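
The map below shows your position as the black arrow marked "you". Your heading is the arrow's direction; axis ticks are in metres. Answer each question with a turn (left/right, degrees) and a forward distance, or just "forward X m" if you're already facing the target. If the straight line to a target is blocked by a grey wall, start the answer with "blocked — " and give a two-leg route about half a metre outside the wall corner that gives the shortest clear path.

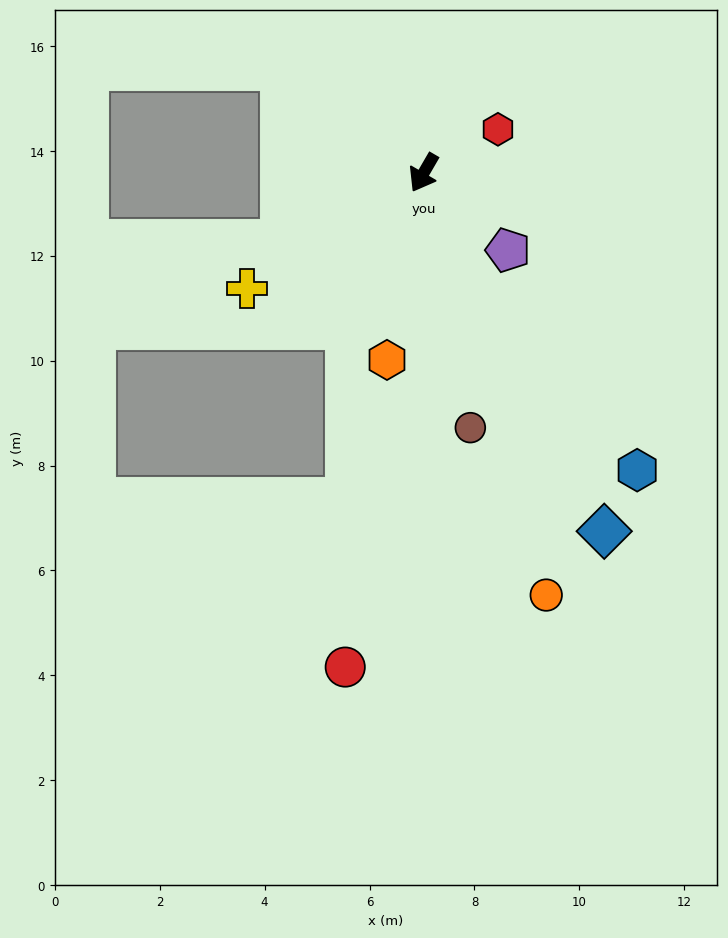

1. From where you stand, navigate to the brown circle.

turn left 40°, forward 4.9 m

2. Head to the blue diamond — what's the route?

turn left 57°, forward 7.6 m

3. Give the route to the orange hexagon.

turn left 19°, forward 3.6 m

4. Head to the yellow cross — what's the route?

turn right 27°, forward 4.0 m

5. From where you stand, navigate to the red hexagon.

turn left 150°, forward 1.6 m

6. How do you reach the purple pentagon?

turn left 78°, forward 2.2 m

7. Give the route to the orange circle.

turn left 46°, forward 8.4 m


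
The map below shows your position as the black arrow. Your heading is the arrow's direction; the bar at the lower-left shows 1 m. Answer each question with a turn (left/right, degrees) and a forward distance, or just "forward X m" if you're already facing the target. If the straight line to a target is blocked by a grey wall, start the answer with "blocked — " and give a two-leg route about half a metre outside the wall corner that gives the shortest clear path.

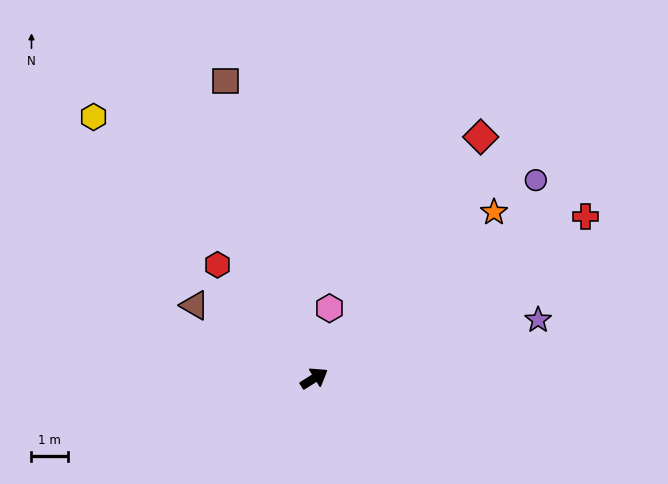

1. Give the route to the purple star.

turn right 17°, forward 6.3 m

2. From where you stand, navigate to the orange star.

turn left 11°, forward 6.7 m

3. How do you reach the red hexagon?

turn left 98°, forward 4.1 m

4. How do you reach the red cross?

forward 8.6 m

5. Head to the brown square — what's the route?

turn left 75°, forward 8.5 m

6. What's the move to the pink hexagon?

turn left 46°, forward 2.0 m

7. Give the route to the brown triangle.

turn left 117°, forward 3.8 m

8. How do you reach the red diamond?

turn left 23°, forward 8.0 m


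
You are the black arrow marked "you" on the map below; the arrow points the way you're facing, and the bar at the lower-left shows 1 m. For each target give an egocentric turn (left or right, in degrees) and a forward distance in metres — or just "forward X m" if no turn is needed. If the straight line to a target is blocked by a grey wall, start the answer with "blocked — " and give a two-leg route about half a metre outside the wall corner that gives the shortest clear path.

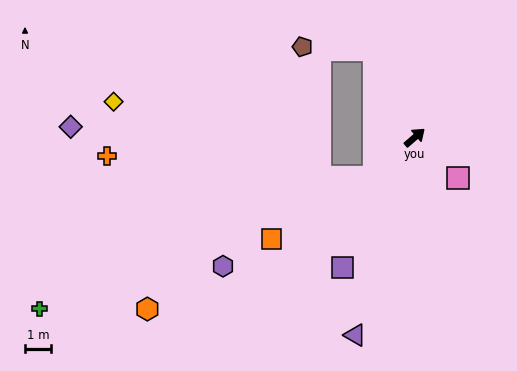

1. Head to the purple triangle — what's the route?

turn right 148°, forward 7.9 m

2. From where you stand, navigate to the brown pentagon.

blocked — turn left 75°, forward 3.7 m, then turn left 61°, forward 2.7 m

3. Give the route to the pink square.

turn right 84°, forward 2.3 m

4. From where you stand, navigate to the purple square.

turn right 160°, forward 5.7 m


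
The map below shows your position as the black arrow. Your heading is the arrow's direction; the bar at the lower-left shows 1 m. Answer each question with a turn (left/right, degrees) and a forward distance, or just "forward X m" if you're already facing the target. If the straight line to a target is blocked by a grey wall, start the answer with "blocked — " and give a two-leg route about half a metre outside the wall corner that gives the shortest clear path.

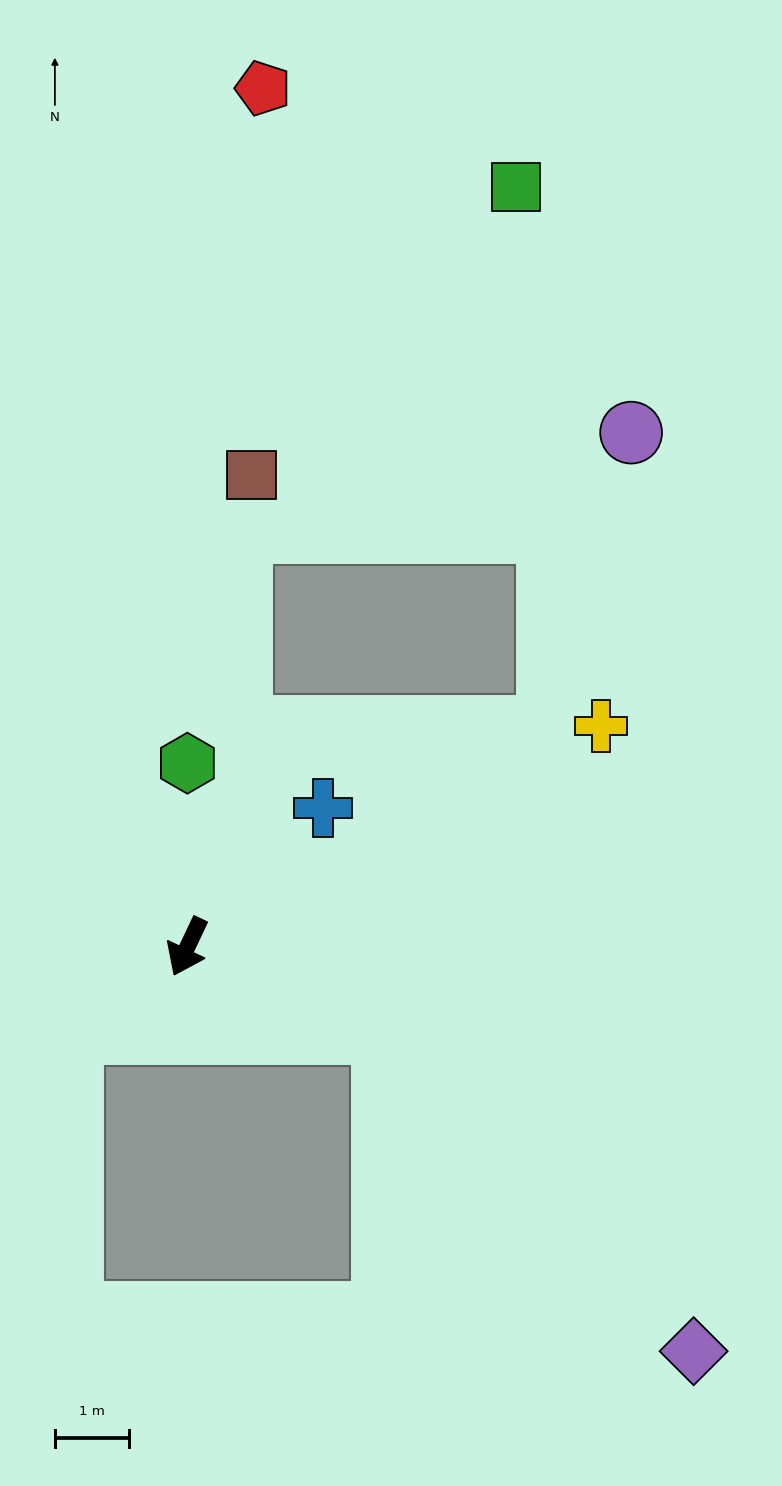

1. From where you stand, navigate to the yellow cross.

turn left 143°, forward 6.4 m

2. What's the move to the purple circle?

blocked — turn left 147°, forward 5.7 m, then turn left 43°, forward 4.2 m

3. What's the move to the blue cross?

turn left 161°, forward 2.6 m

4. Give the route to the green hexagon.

turn right 155°, forward 2.5 m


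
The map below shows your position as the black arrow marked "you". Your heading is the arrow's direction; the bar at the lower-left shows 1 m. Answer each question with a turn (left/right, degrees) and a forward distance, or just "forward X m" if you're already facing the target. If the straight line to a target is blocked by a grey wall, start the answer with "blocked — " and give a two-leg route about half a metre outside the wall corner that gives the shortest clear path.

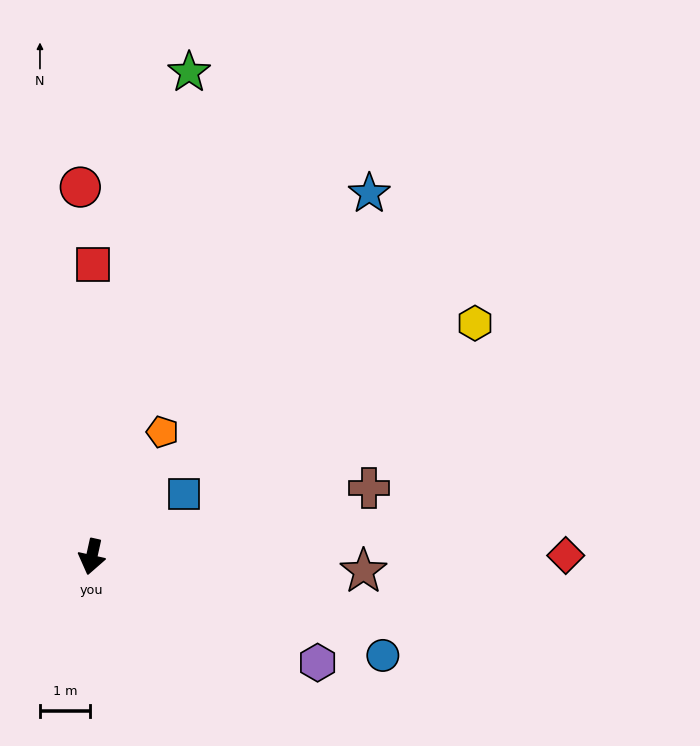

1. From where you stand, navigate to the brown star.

turn left 99°, forward 5.5 m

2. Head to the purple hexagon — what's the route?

turn left 77°, forward 5.0 m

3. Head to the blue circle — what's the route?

turn left 84°, forward 6.2 m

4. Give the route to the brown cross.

turn left 116°, forward 5.7 m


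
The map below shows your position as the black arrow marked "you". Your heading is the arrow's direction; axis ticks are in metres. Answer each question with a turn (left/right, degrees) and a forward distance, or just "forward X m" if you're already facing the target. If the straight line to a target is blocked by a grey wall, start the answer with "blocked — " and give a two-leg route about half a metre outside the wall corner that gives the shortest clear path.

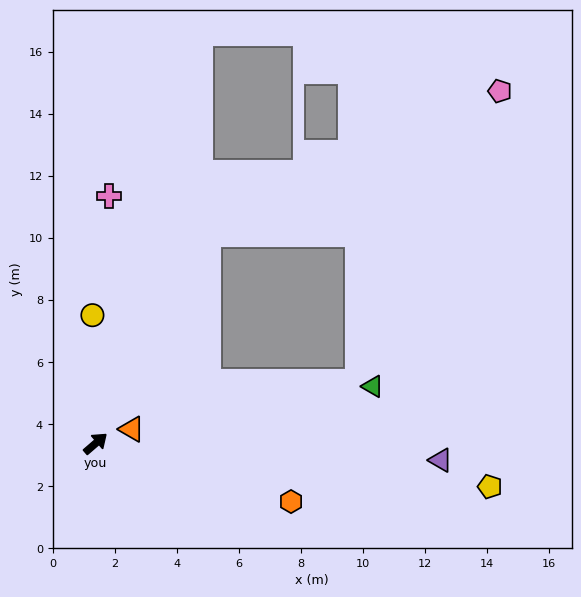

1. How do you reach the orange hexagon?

turn right 57°, forward 6.6 m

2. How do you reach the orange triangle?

turn right 19°, forward 1.2 m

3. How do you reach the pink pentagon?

blocked — turn left 21°, forward 7.7 m, then turn right 36°, forward 10.5 m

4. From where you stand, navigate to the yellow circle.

turn left 51°, forward 4.1 m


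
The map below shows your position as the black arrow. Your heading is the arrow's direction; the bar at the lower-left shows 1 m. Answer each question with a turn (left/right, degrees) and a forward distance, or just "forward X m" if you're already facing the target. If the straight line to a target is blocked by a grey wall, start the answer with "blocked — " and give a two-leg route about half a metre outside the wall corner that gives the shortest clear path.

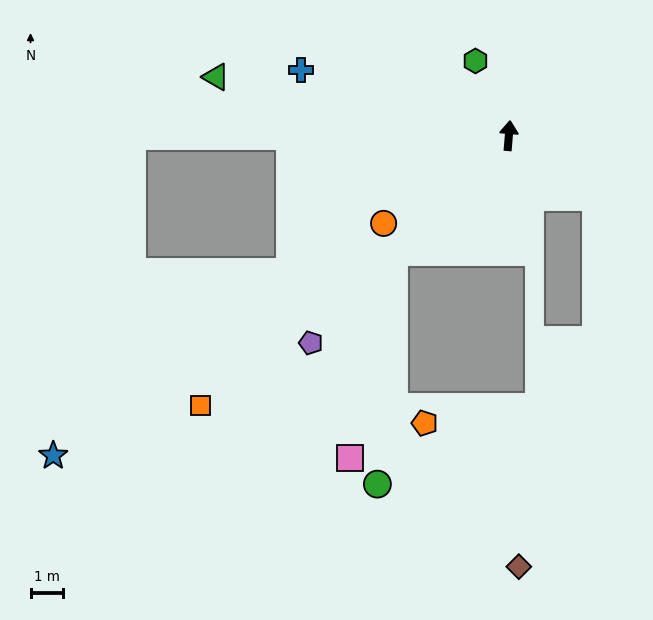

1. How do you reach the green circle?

blocked — turn left 140°, forward 5.0 m, then turn left 41°, forward 7.1 m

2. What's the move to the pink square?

blocked — turn left 140°, forward 5.0 m, then turn left 33°, forward 6.4 m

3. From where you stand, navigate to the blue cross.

turn left 77°, forward 6.6 m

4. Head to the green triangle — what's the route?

turn left 83°, forward 9.1 m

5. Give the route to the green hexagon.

turn left 29°, forward 2.5 m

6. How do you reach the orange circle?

turn left 130°, forward 4.7 m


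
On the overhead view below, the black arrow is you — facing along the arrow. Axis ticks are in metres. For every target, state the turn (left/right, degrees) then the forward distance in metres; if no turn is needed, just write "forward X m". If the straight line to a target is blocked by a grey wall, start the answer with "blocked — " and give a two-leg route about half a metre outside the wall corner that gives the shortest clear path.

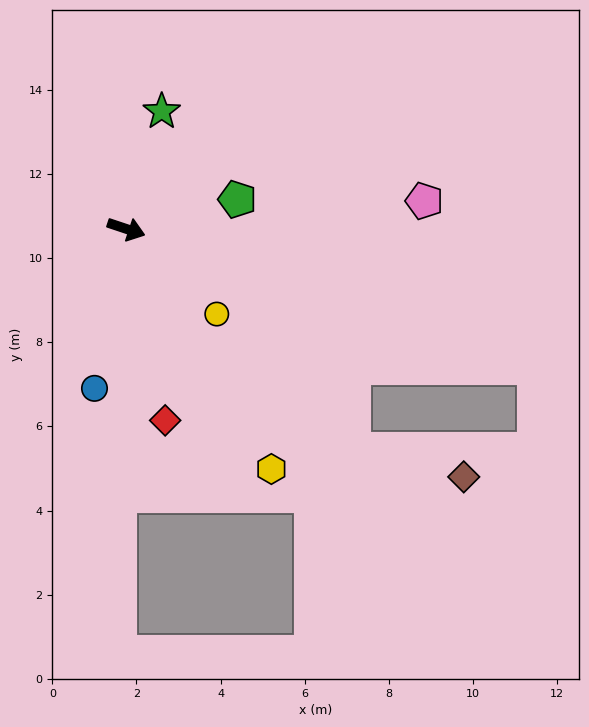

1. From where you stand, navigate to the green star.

turn left 92°, forward 2.9 m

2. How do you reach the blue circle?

turn right 83°, forward 3.9 m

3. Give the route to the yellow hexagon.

turn right 40°, forward 6.7 m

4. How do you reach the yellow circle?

turn right 25°, forward 3.0 m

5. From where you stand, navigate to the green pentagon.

turn left 33°, forward 2.7 m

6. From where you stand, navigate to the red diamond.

turn right 60°, forward 4.6 m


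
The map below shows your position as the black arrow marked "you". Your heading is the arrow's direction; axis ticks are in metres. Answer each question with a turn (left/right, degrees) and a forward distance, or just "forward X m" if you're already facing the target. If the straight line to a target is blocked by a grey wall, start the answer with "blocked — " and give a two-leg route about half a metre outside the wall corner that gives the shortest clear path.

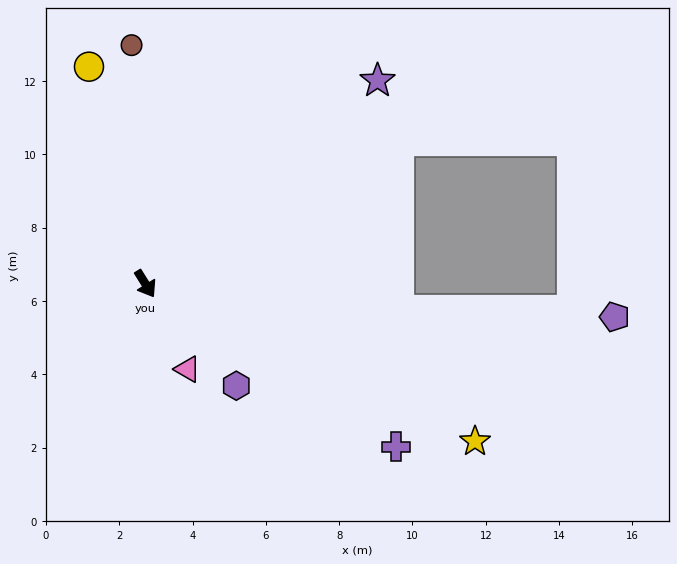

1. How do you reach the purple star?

turn left 99°, forward 8.4 m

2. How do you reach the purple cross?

turn left 25°, forward 8.2 m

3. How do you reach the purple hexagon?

turn left 10°, forward 3.7 m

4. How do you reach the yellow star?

turn left 33°, forward 10.0 m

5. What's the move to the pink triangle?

turn right 6°, forward 2.6 m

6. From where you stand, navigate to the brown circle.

turn left 151°, forward 6.5 m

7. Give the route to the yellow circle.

turn left 163°, forward 6.1 m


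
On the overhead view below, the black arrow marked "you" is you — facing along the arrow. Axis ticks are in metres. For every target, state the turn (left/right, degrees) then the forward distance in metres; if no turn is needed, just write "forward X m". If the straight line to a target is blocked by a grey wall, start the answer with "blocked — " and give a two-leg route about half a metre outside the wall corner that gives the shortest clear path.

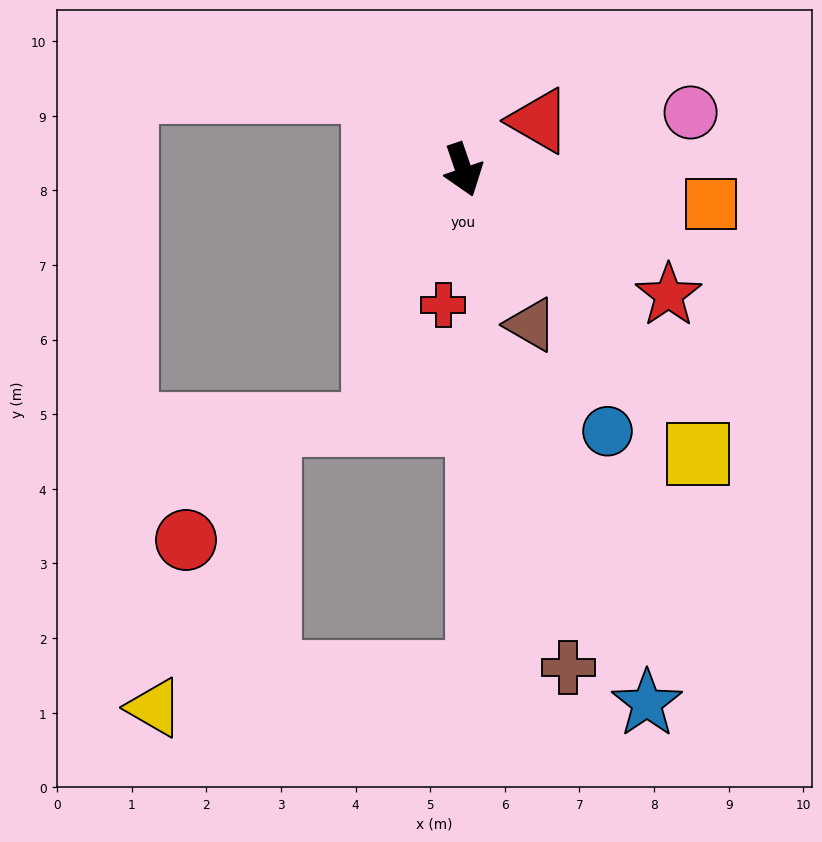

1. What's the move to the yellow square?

turn left 21°, forward 4.9 m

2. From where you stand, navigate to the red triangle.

turn left 104°, forward 1.2 m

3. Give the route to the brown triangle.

turn left 5°, forward 2.3 m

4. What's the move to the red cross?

turn right 27°, forward 1.8 m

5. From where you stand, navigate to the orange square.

turn left 63°, forward 3.4 m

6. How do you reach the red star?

turn left 40°, forward 3.2 m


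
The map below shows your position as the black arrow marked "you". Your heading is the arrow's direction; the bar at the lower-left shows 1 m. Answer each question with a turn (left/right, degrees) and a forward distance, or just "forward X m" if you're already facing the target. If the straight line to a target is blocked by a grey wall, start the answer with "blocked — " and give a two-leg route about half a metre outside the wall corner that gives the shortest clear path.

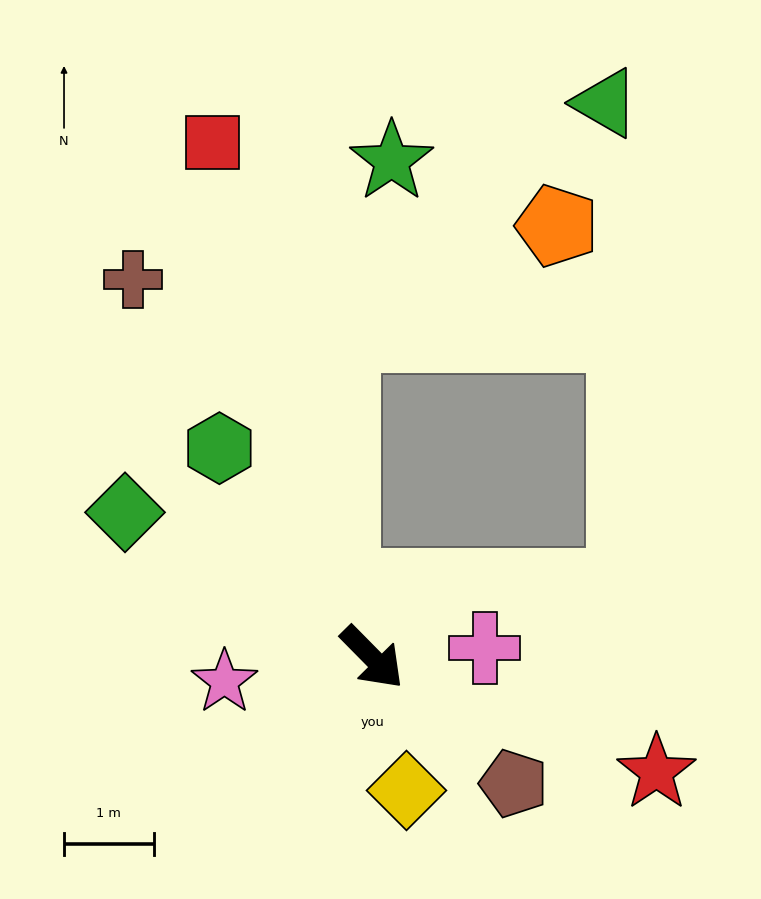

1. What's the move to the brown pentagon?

turn left 4°, forward 2.1 m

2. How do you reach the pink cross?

turn left 50°, forward 1.3 m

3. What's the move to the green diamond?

turn right 165°, forward 3.2 m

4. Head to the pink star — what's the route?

turn right 125°, forward 1.7 m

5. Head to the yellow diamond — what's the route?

turn right 30°, forward 1.5 m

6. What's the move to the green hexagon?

turn left 172°, forward 2.9 m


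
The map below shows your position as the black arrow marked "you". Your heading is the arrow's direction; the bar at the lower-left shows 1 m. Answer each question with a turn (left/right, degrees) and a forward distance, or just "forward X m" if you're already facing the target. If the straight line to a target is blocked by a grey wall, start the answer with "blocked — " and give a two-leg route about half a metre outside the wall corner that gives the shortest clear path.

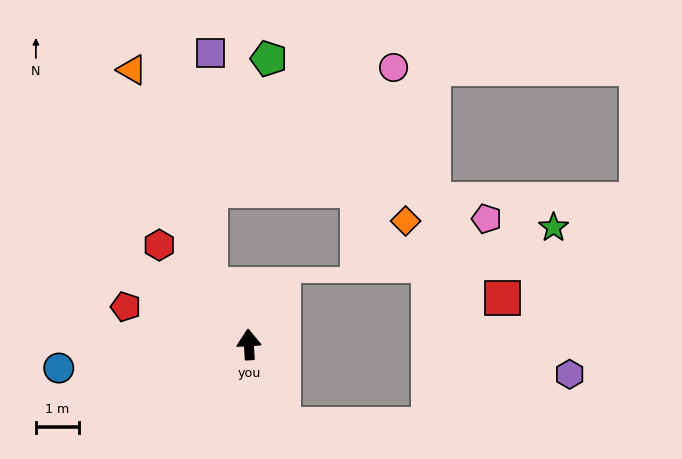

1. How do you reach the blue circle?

turn left 94°, forward 4.5 m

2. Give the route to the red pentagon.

turn left 70°, forward 3.0 m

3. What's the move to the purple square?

blocked — turn left 30°, forward 1.7 m, then turn right 34°, forward 5.4 m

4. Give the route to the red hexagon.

turn left 39°, forward 3.1 m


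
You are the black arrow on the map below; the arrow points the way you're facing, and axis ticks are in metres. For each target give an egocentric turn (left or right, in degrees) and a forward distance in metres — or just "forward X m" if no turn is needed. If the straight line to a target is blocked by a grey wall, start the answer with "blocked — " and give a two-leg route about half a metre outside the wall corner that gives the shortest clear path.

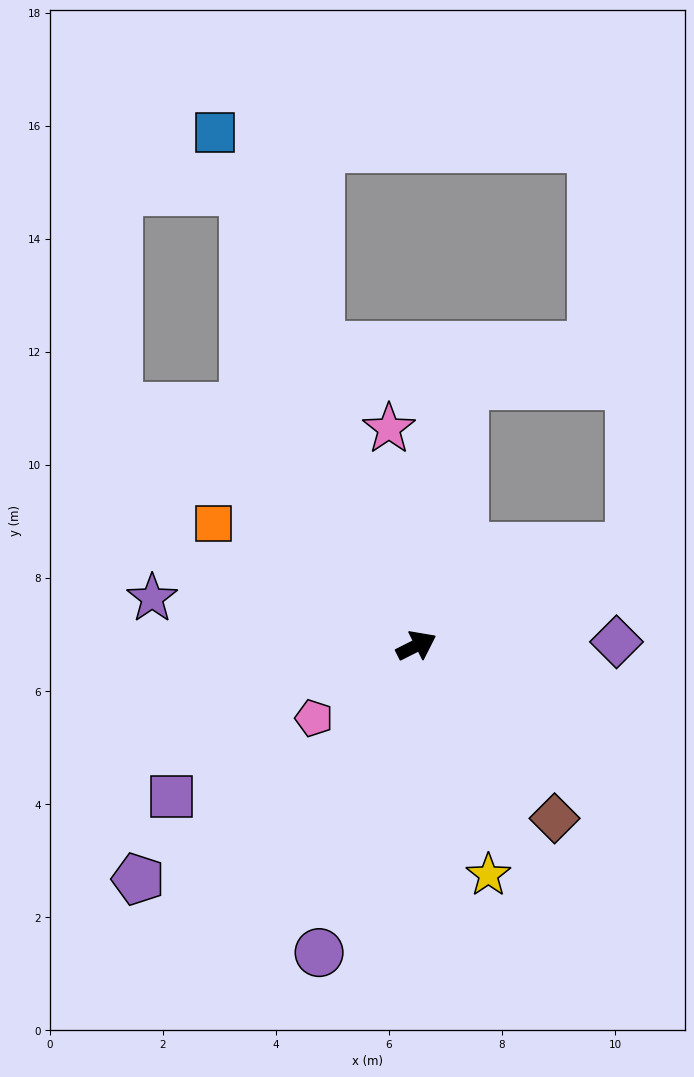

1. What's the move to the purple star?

turn left 143°, forward 4.8 m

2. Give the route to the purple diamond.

turn right 26°, forward 3.5 m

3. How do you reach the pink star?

turn left 70°, forward 3.9 m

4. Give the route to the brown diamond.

turn right 78°, forward 3.9 m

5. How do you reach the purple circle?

turn right 134°, forward 5.7 m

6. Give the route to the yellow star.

turn right 99°, forward 4.3 m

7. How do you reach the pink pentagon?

turn right 171°, forward 2.2 m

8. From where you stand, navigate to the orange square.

turn left 122°, forward 4.2 m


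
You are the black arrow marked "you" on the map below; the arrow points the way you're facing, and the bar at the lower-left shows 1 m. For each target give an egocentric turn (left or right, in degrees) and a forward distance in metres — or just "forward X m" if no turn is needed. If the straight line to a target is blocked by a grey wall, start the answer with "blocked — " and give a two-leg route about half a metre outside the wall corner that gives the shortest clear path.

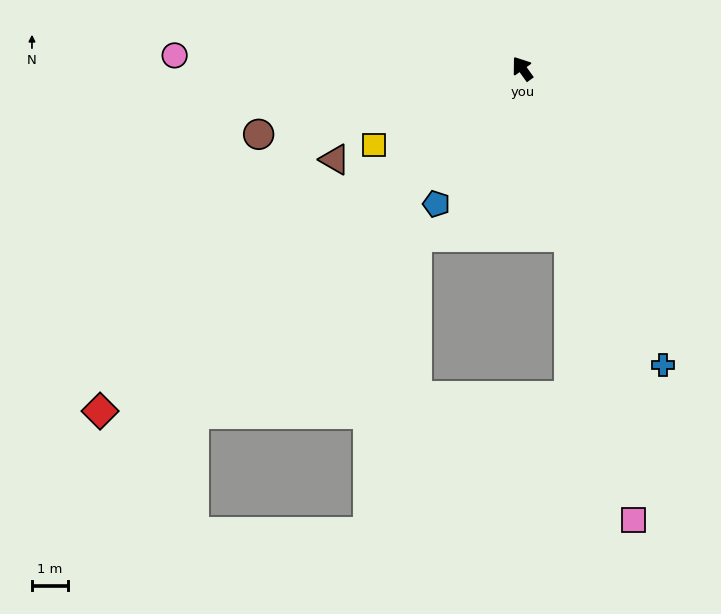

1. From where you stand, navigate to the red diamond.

turn left 93°, forward 15.2 m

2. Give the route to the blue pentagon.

turn left 112°, forward 4.5 m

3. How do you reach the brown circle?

turn left 68°, forward 7.6 m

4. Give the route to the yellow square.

turn left 82°, forward 4.7 m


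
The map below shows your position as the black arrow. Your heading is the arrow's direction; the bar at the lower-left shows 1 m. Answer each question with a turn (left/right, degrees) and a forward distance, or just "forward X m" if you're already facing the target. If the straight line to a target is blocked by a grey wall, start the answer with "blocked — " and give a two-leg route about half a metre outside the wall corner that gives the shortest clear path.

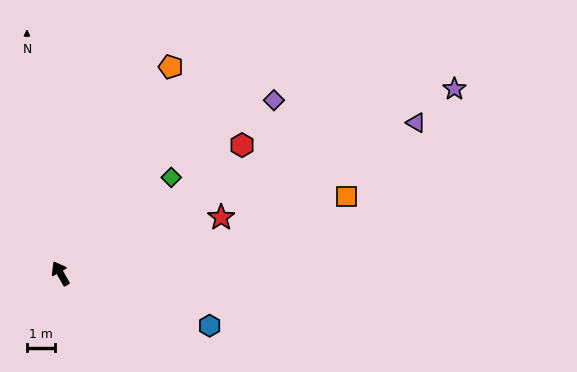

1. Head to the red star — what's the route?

turn right 100°, forward 6.0 m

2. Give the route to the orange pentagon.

turn right 58°, forward 8.2 m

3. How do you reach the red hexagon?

turn right 84°, forward 7.8 m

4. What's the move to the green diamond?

turn right 79°, forward 5.2 m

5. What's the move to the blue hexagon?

turn right 139°, forward 5.6 m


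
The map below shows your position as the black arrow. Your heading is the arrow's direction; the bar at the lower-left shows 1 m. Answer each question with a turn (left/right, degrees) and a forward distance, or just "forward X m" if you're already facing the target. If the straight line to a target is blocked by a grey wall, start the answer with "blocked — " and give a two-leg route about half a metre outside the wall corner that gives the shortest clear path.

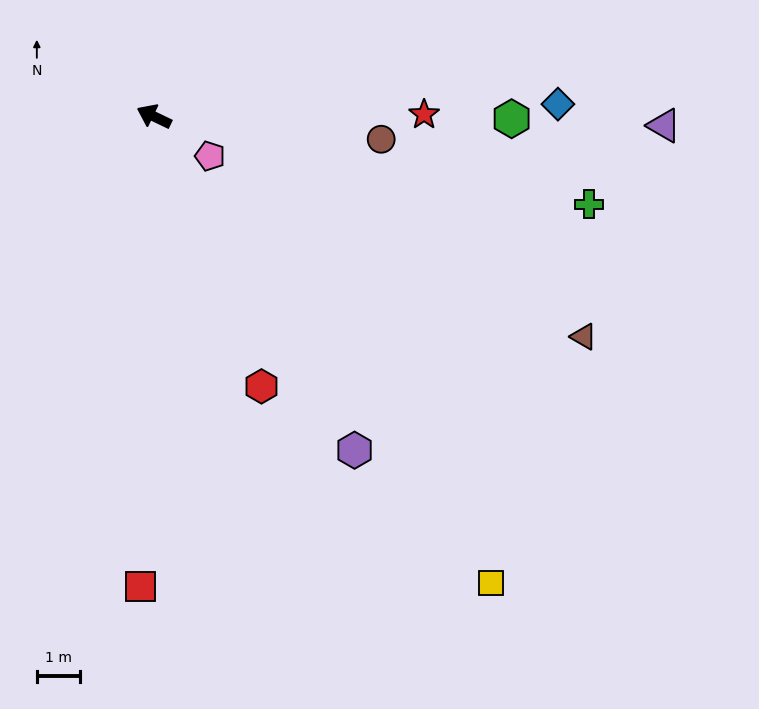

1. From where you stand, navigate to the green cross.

turn right 166°, forward 10.4 m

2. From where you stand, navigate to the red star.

turn right 154°, forward 6.3 m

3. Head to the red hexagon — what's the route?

turn left 137°, forward 6.8 m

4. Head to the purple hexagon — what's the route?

turn left 147°, forward 9.1 m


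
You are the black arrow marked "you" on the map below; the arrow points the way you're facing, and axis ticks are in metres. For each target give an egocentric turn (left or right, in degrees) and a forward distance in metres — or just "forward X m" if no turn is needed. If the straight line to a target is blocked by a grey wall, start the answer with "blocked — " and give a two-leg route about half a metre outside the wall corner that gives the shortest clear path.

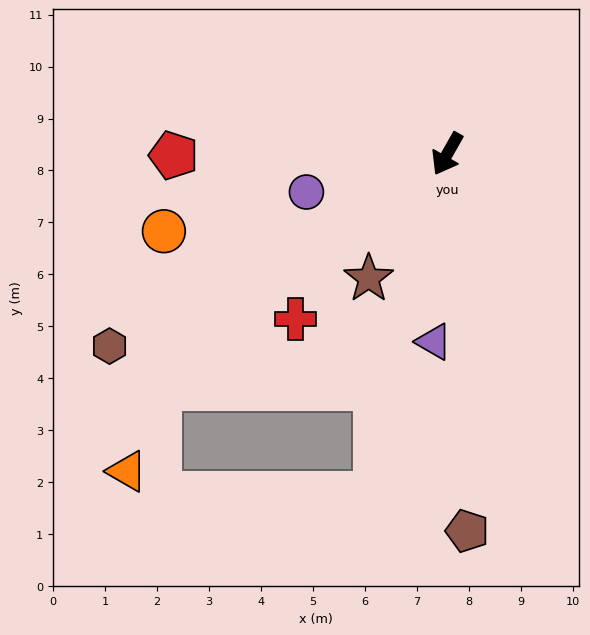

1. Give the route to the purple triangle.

turn left 25°, forward 3.6 m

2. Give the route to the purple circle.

turn right 45°, forward 2.8 m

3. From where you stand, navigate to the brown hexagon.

turn right 31°, forward 7.5 m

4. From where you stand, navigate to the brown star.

turn right 3°, forward 2.8 m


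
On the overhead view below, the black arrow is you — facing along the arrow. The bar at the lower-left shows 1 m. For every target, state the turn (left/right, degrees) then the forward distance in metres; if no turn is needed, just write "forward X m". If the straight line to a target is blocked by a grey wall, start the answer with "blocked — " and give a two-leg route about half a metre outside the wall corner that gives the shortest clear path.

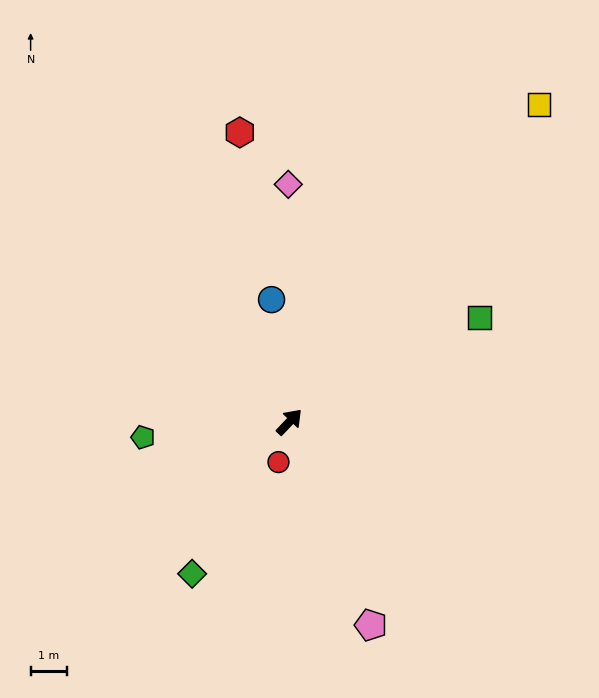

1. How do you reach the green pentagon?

turn left 140°, forward 4.1 m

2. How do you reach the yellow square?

turn left 5°, forward 11.1 m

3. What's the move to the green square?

turn right 18°, forward 6.0 m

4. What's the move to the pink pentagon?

turn right 115°, forward 6.0 m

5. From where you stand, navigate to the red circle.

turn right 152°, forward 1.1 m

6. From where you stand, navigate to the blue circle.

turn left 52°, forward 3.4 m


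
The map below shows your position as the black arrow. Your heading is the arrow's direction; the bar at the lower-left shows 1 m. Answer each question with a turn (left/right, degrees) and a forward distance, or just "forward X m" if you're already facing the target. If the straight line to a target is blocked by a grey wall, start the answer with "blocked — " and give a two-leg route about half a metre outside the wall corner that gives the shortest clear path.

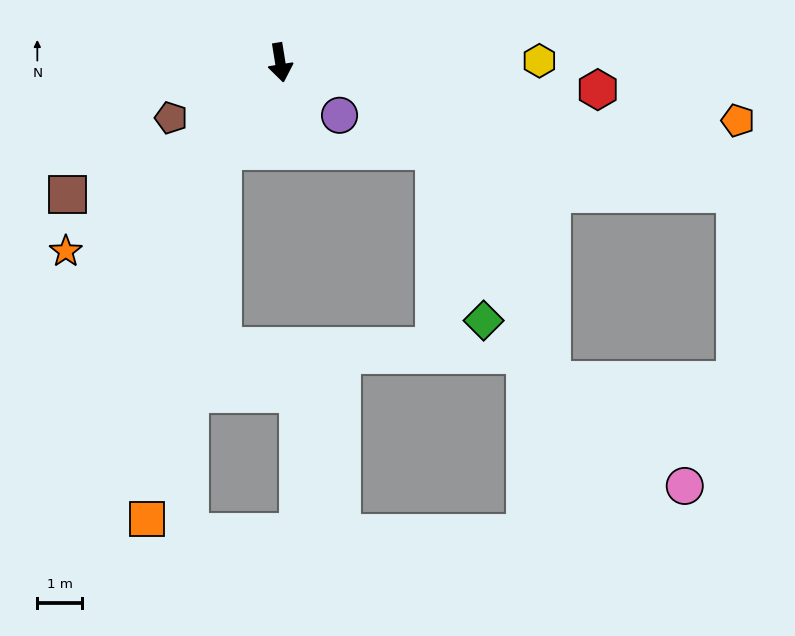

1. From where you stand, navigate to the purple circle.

turn left 39°, forward 1.8 m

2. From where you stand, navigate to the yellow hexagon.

turn left 81°, forward 5.9 m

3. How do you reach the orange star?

turn right 58°, forward 6.5 m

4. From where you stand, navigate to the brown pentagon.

turn right 72°, forward 2.8 m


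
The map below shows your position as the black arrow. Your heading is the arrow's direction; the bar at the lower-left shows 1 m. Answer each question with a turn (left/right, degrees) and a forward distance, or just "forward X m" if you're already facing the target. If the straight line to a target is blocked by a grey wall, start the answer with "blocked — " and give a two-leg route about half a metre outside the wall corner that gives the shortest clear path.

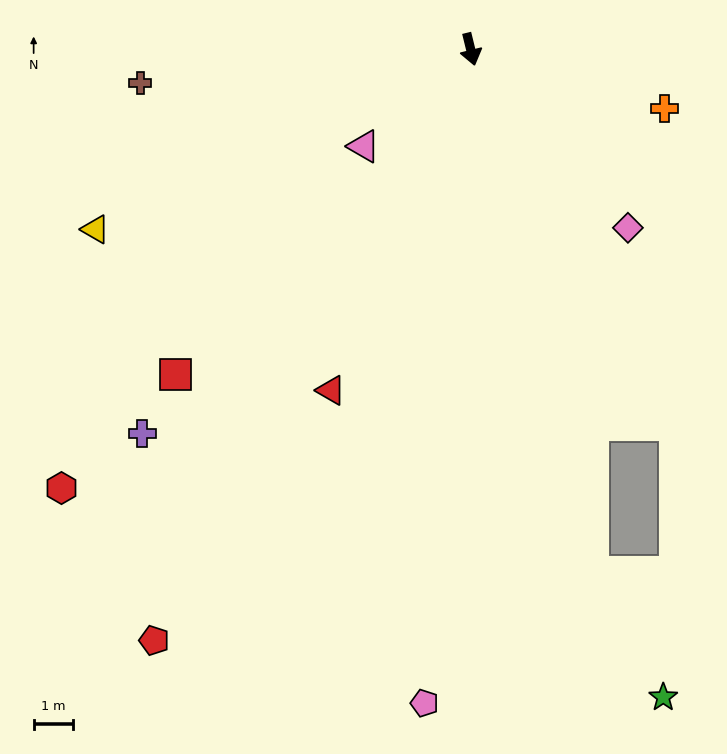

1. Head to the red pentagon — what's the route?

turn right 42°, forward 17.2 m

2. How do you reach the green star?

blocked — forward 13.7 m, then turn left 16°, forward 3.7 m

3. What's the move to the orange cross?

turn left 59°, forward 5.2 m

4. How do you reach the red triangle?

turn right 36°, forward 9.4 m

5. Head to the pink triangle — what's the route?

turn right 62°, forward 3.7 m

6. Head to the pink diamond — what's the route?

turn left 28°, forward 6.1 m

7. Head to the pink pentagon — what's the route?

turn right 18°, forward 16.8 m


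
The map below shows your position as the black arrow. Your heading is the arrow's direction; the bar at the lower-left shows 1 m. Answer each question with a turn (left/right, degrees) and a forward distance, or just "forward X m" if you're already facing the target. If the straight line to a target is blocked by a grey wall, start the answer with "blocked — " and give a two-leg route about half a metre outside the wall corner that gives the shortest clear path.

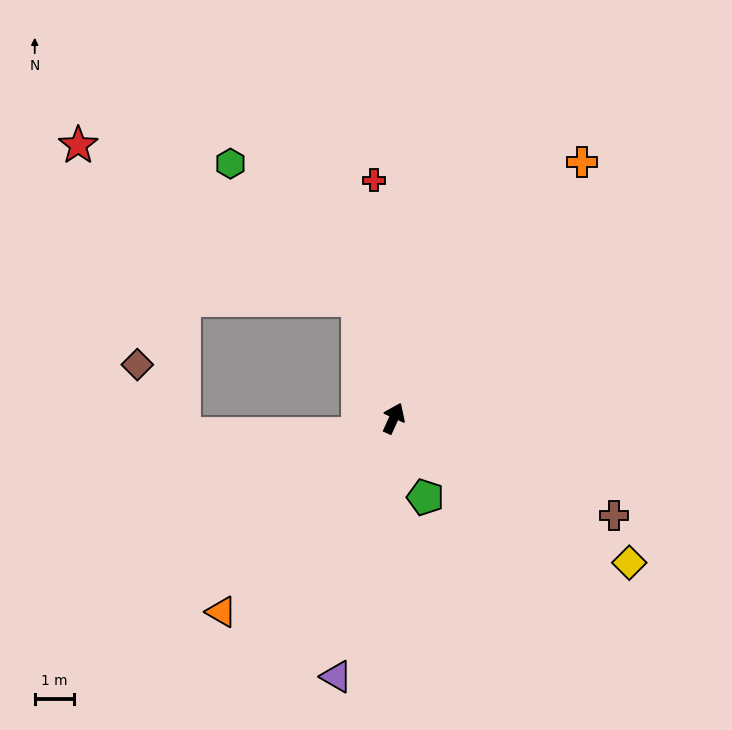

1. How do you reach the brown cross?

turn right 89°, forward 6.1 m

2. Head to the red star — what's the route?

blocked — turn left 41°, forward 3.1 m, then turn left 45°, forward 8.1 m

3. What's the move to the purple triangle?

turn right 168°, forward 6.7 m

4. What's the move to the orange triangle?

turn left 163°, forward 6.5 m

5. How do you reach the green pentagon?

turn right 134°, forward 2.1 m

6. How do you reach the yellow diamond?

turn right 97°, forward 7.0 m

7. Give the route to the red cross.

turn left 29°, forward 6.0 m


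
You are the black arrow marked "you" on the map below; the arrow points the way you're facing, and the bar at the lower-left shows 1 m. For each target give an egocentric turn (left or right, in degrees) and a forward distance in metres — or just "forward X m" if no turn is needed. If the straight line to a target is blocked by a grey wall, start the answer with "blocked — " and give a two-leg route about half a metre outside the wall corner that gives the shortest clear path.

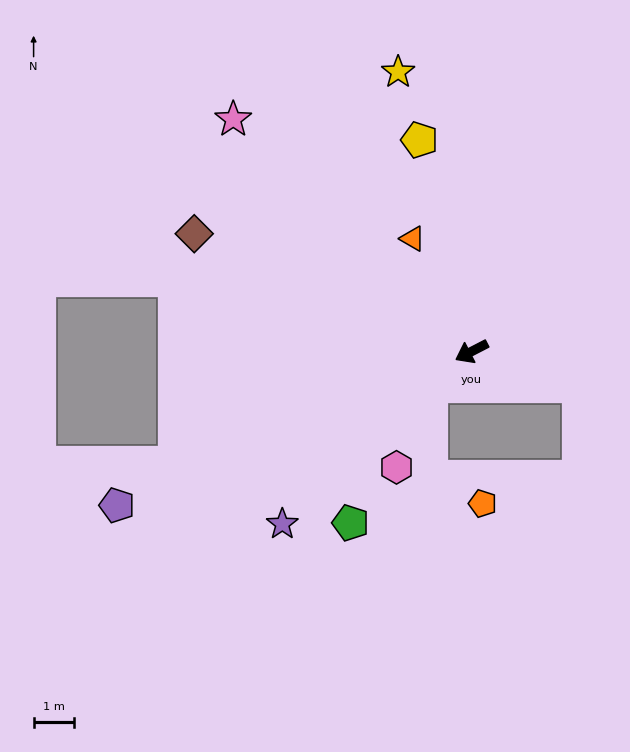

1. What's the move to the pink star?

turn right 72°, forward 8.2 m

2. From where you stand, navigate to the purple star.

turn left 15°, forward 6.3 m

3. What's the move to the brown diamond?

turn right 50°, forward 7.4 m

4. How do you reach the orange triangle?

turn right 90°, forward 3.1 m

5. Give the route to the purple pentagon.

turn right 4°, forward 9.5 m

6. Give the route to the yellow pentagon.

turn right 103°, forward 5.3 m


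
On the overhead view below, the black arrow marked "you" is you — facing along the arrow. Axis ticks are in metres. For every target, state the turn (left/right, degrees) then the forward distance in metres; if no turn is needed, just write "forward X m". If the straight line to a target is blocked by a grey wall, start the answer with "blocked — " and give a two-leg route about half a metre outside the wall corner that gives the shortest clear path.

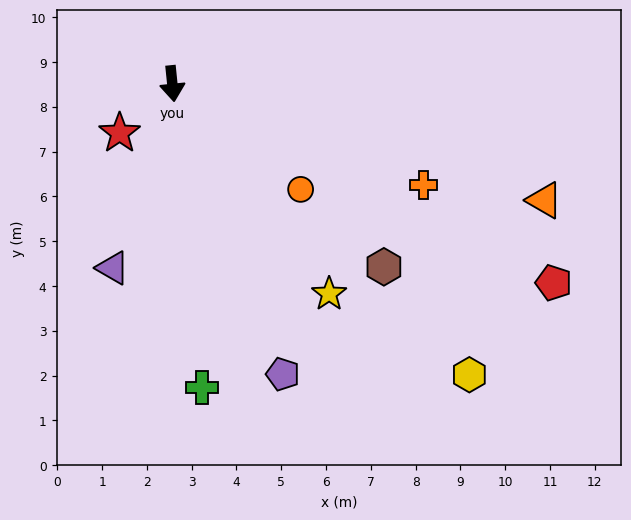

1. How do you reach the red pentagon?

turn left 57°, forward 9.6 m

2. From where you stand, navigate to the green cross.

forward 6.8 m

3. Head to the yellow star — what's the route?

turn left 31°, forward 5.9 m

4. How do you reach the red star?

turn right 53°, forward 1.6 m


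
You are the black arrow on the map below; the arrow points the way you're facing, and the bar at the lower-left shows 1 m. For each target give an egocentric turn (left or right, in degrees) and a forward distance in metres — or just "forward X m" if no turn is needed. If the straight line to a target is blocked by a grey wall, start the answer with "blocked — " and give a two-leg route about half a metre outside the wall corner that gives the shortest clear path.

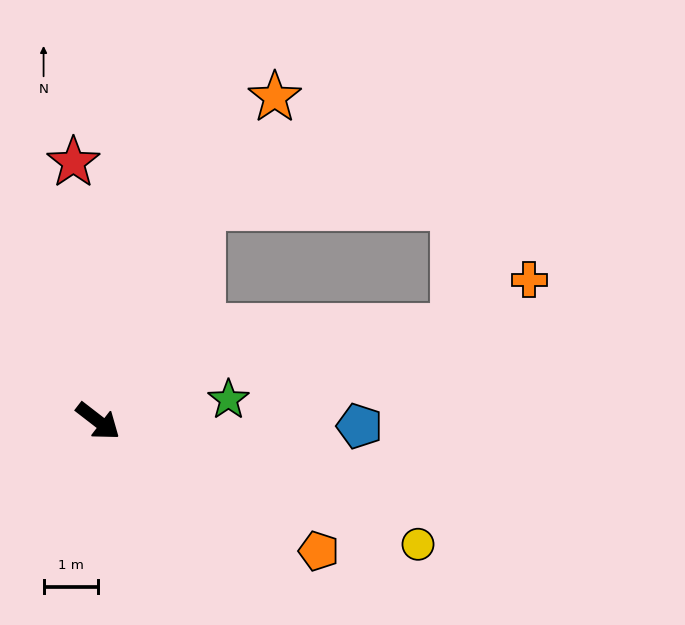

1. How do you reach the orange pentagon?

turn left 7°, forward 4.7 m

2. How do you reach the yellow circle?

turn left 17°, forward 6.2 m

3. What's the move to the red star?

turn left 133°, forward 4.7 m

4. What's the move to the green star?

turn left 47°, forward 2.4 m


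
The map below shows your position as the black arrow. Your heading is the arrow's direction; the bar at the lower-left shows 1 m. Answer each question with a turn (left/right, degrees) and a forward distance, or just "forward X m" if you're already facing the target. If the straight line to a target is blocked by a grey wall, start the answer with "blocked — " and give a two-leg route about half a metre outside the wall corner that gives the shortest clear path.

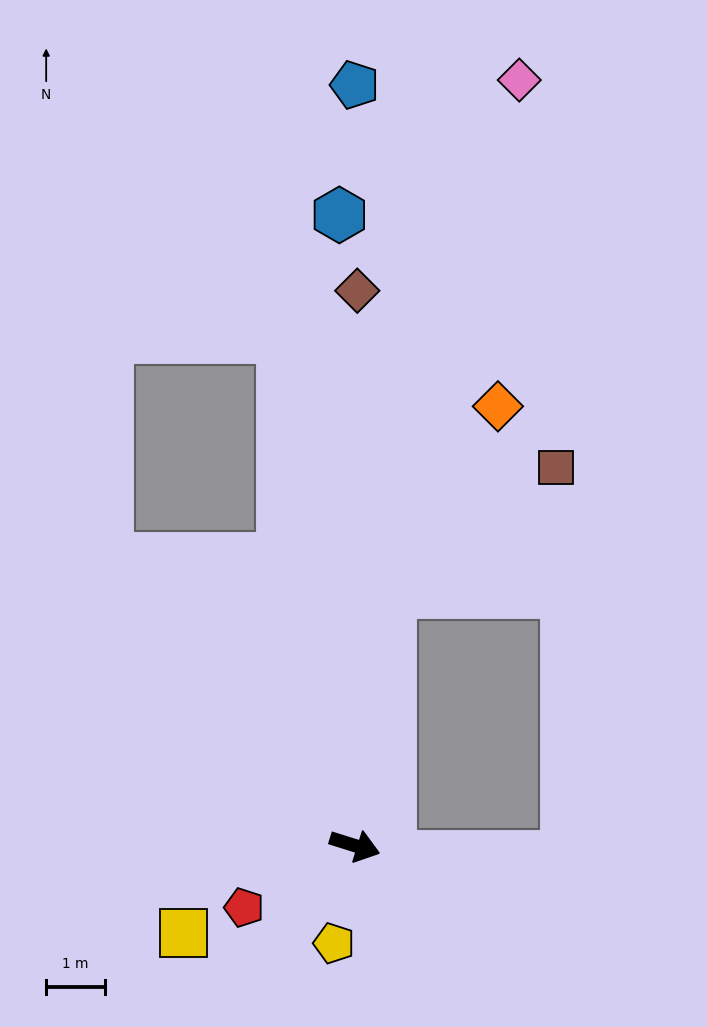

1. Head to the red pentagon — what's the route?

turn right 133°, forward 2.2 m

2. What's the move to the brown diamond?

turn left 107°, forward 9.4 m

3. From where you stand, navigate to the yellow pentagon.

turn right 85°, forward 1.7 m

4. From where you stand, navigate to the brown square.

blocked — turn left 99°, forward 4.3 m, then turn right 44°, forward 3.5 m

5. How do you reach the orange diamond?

blocked — turn left 99°, forward 4.3 m, then turn right 21°, forward 3.7 m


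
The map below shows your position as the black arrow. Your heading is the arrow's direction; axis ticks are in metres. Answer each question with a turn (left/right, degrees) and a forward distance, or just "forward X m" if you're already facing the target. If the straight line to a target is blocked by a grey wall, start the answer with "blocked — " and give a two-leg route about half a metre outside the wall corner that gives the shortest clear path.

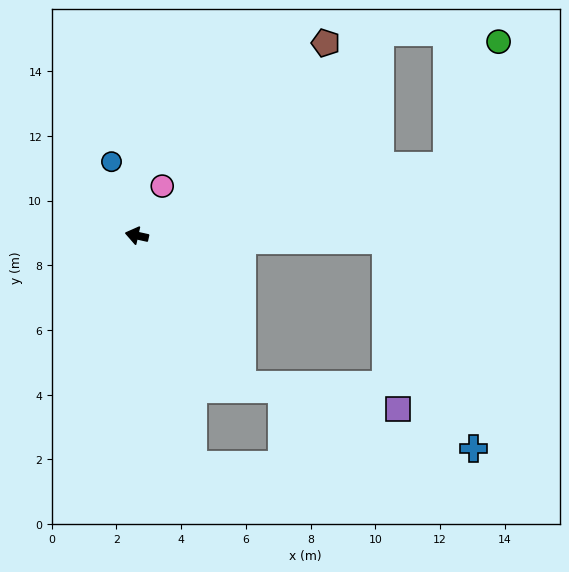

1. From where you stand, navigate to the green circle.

blocked — turn right 155°, forward 9.8 m, then turn left 55°, forward 4.2 m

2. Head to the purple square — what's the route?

blocked — turn left 138°, forward 5.7 m, then turn left 46°, forward 4.9 m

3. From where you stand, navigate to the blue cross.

blocked — turn right 168°, forward 7.7 m, then turn right 67°, forward 7.0 m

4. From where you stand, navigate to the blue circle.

turn right 59°, forward 2.4 m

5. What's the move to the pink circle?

turn right 105°, forward 1.7 m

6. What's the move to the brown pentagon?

turn right 122°, forward 8.3 m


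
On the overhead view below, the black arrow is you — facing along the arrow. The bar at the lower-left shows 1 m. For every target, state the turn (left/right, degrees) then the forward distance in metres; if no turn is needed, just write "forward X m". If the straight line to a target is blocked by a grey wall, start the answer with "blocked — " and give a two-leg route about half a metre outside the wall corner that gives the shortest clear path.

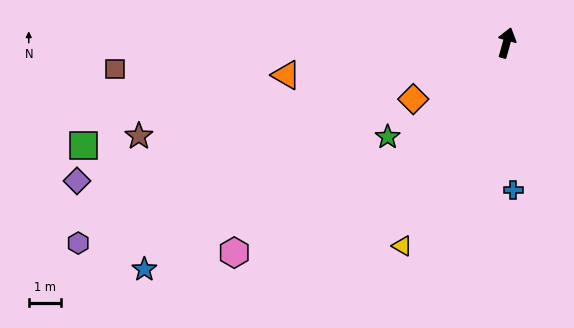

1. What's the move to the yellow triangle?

turn left 168°, forward 7.0 m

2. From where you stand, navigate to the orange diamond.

turn left 137°, forward 3.4 m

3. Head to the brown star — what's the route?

turn left 120°, forward 11.7 m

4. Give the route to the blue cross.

turn right 162°, forward 4.5 m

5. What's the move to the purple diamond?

turn left 123°, forward 13.9 m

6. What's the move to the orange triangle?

turn left 114°, forward 6.9 m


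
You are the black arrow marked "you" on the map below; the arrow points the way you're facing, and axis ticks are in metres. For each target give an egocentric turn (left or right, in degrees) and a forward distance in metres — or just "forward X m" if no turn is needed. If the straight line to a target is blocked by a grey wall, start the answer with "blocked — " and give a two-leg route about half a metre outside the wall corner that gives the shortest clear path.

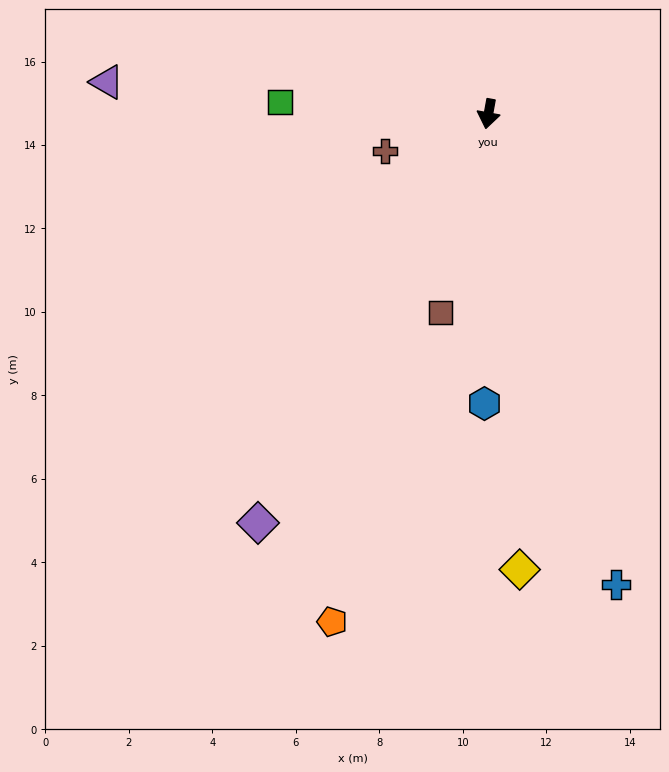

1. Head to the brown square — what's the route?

turn right 3°, forward 4.9 m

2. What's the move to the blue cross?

turn left 25°, forward 11.7 m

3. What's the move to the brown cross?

turn right 60°, forward 2.6 m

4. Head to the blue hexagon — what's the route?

turn left 9°, forward 6.9 m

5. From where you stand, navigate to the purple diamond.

turn right 19°, forward 11.2 m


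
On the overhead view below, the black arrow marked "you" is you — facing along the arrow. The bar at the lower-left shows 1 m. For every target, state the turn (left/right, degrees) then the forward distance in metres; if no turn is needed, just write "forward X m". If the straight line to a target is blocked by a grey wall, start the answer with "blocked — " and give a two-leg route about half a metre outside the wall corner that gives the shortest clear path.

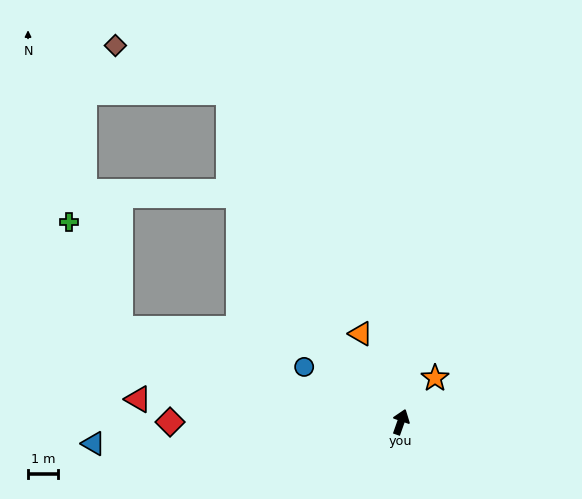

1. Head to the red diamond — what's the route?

turn left 109°, forward 7.8 m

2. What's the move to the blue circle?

turn left 80°, forward 3.7 m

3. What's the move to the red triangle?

turn left 104°, forward 8.9 m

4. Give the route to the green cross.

blocked — turn left 91°, forward 10.0 m, then turn right 46°, forward 4.0 m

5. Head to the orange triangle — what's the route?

turn left 44°, forward 3.3 m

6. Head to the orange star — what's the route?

turn right 19°, forward 1.9 m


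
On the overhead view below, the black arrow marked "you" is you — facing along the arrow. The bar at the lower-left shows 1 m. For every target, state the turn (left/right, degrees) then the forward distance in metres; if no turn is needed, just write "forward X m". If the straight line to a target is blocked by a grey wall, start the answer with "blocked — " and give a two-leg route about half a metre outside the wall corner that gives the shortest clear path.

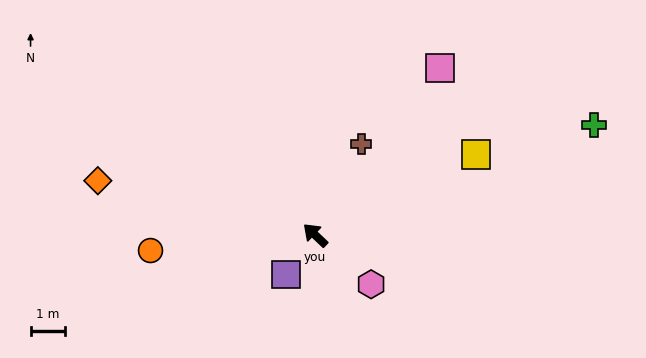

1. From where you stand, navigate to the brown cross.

turn right 73°, forward 2.9 m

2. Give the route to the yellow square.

turn right 110°, forward 5.2 m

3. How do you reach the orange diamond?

turn left 29°, forward 6.5 m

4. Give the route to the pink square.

turn right 83°, forward 6.0 m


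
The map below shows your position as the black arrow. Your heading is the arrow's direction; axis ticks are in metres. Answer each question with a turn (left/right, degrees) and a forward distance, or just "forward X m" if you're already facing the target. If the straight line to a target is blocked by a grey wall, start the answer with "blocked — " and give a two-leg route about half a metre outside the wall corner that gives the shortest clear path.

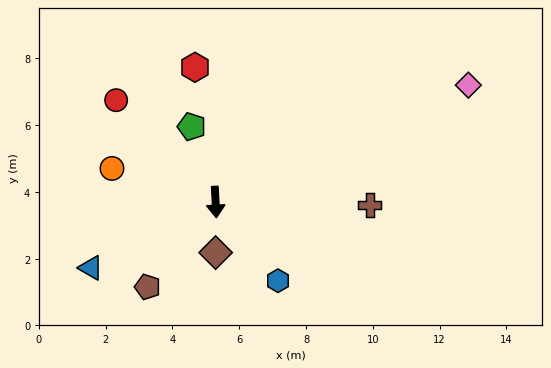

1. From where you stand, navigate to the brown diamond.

turn right 3°, forward 1.5 m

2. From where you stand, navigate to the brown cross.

turn left 86°, forward 4.6 m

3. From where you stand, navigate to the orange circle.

turn right 111°, forward 3.3 m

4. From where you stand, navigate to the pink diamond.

turn left 112°, forward 8.3 m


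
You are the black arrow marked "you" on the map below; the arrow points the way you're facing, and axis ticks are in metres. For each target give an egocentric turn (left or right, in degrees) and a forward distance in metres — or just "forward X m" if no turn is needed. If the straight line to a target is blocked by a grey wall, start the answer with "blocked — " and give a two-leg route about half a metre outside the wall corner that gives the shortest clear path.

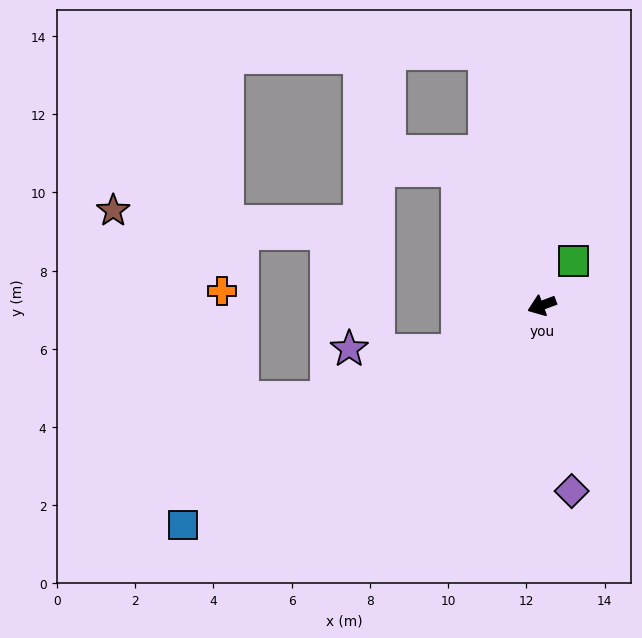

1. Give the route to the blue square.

turn left 11°, forward 10.8 m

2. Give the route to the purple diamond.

turn left 79°, forward 4.8 m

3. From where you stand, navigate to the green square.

turn right 146°, forward 1.4 m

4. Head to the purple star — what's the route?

blocked — turn left 8°, forward 2.5 m, then turn right 30°, forward 2.8 m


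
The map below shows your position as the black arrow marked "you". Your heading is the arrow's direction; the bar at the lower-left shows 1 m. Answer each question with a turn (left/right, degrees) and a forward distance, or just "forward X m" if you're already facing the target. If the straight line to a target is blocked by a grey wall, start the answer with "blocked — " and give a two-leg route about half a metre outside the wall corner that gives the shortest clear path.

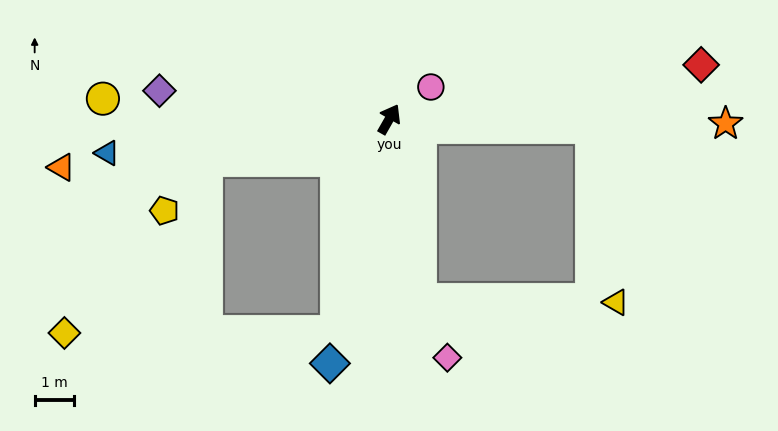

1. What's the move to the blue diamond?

turn right 164°, forward 6.4 m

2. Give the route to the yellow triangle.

blocked — turn right 141°, forward 4.7 m, then turn left 80°, forward 5.0 m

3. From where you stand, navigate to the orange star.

turn right 61°, forward 8.6 m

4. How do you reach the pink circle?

turn right 23°, forward 1.3 m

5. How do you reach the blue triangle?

turn left 127°, forward 7.2 m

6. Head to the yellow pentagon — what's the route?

blocked — turn left 133°, forward 4.8 m, then turn left 36°, forward 1.7 m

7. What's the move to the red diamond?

turn right 50°, forward 8.1 m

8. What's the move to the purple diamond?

turn left 113°, forward 5.9 m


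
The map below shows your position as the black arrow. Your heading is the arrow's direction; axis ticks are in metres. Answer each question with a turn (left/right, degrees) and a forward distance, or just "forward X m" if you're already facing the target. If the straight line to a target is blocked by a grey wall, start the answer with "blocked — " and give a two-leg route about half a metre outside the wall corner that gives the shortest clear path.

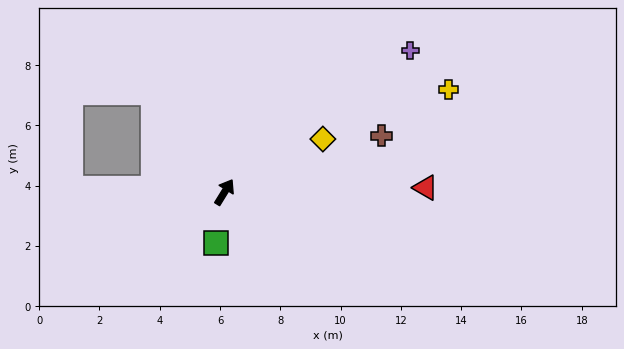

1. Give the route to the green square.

turn right 158°, forward 1.7 m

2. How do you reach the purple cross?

turn right 21°, forward 7.7 m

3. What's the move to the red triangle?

turn right 57°, forward 6.7 m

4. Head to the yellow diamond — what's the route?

turn right 30°, forward 3.7 m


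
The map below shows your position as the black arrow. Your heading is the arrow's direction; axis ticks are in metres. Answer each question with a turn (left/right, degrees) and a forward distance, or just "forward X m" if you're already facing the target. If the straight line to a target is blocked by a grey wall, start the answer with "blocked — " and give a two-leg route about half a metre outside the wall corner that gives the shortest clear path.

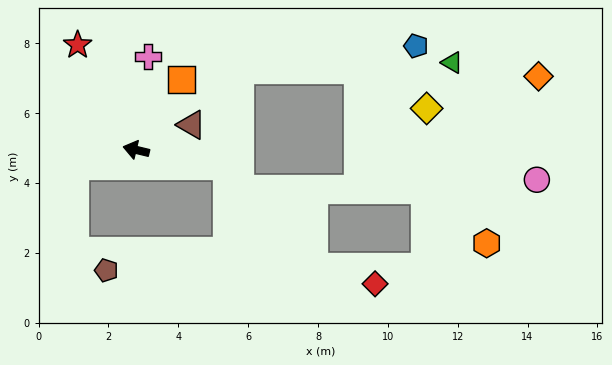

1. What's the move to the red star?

turn right 47°, forward 3.4 m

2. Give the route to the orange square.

turn right 109°, forward 2.4 m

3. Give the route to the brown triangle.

turn right 142°, forward 1.7 m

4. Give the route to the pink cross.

turn right 84°, forward 2.7 m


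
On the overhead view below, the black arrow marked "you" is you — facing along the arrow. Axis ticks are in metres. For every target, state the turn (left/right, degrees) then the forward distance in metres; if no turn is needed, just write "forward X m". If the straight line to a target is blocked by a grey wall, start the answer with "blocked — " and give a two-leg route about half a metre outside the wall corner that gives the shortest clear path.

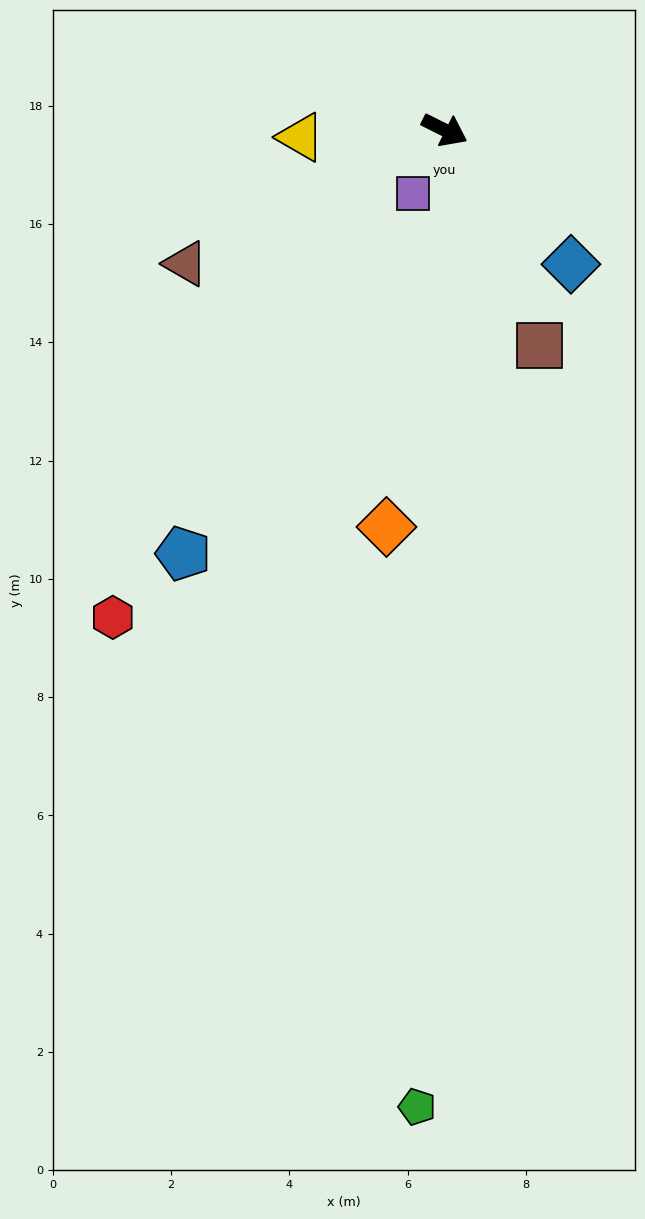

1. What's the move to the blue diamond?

turn right 20°, forward 3.1 m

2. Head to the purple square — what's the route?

turn right 90°, forward 1.2 m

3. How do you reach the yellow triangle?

turn right 151°, forward 2.4 m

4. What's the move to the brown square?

turn right 40°, forward 4.0 m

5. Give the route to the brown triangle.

turn right 126°, forward 4.9 m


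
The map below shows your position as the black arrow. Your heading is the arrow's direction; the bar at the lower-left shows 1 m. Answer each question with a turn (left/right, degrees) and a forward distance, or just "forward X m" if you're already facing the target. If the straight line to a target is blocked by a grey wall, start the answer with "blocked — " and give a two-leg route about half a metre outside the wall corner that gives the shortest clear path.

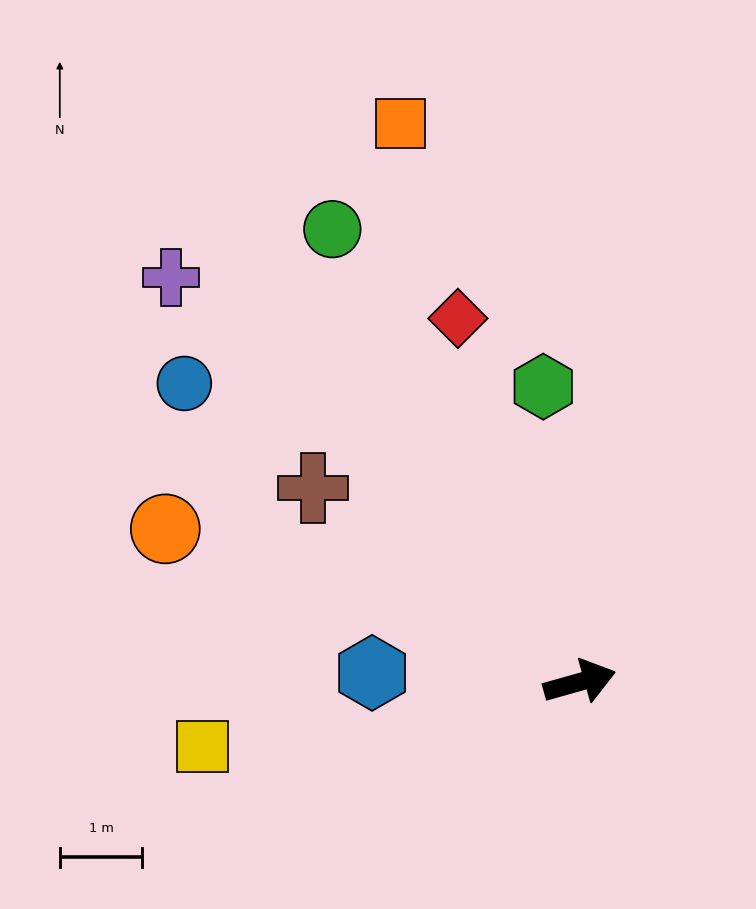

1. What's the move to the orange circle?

turn left 144°, forward 5.4 m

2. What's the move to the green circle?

turn left 103°, forward 6.3 m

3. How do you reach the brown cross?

turn left 128°, forward 4.0 m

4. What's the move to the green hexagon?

turn left 81°, forward 3.6 m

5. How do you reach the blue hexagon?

turn left 162°, forward 2.5 m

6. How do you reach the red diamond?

turn left 93°, forward 4.6 m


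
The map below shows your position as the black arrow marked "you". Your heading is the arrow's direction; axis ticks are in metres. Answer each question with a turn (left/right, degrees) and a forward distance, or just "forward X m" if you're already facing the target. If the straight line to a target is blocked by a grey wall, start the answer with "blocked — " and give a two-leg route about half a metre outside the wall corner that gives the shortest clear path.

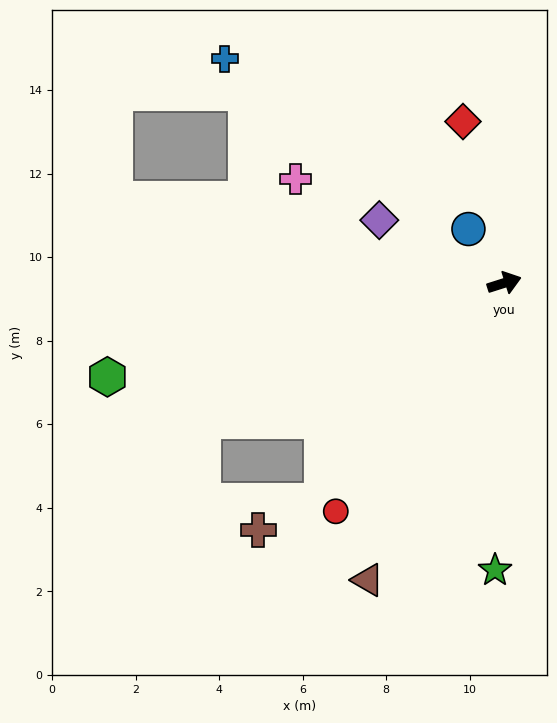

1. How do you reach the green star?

turn right 109°, forward 6.9 m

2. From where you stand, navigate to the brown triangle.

turn right 132°, forward 7.8 m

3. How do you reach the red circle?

turn right 144°, forward 6.8 m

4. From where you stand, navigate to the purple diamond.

turn left 136°, forward 3.3 m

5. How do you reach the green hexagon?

turn left 176°, forward 9.8 m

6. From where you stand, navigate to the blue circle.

turn left 106°, forward 1.6 m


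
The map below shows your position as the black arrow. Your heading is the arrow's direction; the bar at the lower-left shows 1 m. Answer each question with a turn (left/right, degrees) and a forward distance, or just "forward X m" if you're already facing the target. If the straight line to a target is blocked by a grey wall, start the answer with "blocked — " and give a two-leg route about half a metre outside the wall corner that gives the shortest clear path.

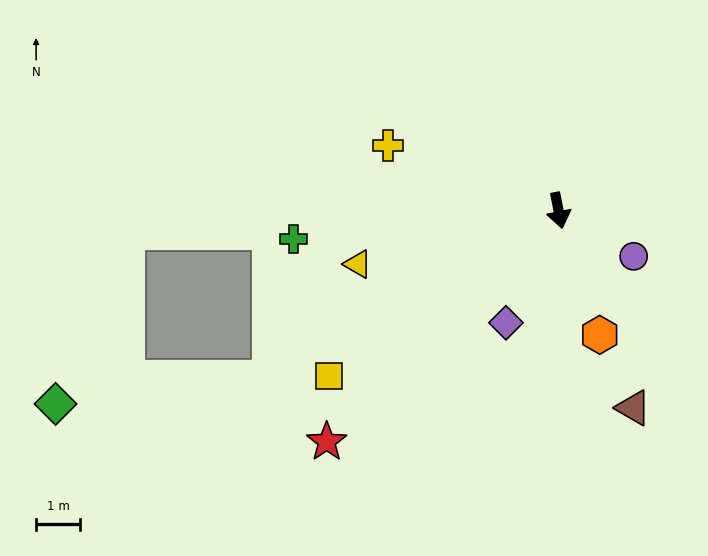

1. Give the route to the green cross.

turn right 95°, forward 6.0 m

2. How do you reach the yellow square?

turn right 65°, forward 6.4 m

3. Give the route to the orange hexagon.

turn left 7°, forward 3.0 m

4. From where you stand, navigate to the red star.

turn right 56°, forward 7.4 m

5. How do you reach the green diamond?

blocked — turn right 71°, forward 7.5 m, then turn right 23°, forward 4.9 m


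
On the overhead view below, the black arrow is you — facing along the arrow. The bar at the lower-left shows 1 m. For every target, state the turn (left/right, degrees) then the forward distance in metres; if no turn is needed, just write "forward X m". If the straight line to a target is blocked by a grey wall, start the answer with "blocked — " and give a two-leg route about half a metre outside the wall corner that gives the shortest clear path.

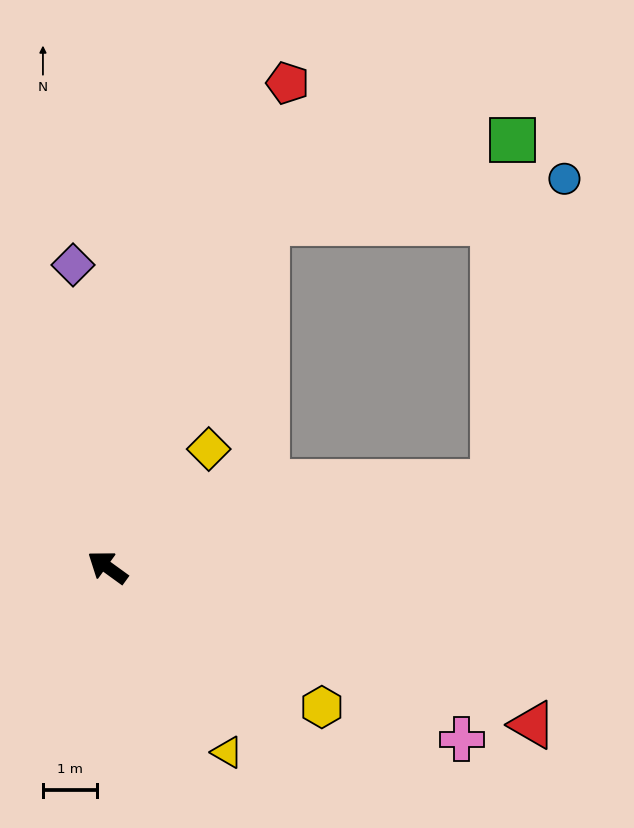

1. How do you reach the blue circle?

blocked — turn right 79°, forward 7.1 m, then turn right 57°, forward 5.6 m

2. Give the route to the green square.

blocked — turn right 79°, forward 7.1 m, then turn right 46°, forward 4.8 m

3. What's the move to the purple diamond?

turn right 48°, forward 5.7 m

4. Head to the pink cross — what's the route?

turn right 170°, forward 7.4 m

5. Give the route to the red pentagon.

turn right 74°, forward 9.6 m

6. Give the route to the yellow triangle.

turn left 159°, forward 4.1 m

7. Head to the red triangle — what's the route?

turn right 164°, forward 8.5 m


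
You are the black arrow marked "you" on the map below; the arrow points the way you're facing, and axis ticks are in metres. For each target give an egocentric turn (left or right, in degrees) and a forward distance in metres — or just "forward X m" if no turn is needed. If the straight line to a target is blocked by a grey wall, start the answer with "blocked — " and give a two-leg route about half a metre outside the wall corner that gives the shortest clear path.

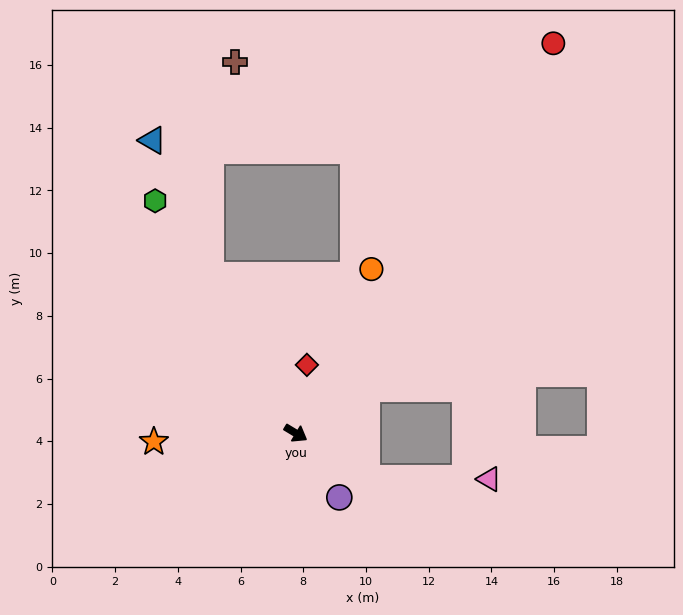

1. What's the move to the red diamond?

turn left 112°, forward 2.2 m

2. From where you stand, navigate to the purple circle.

turn right 25°, forward 2.5 m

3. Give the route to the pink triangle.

blocked — forward 2.7 m, then turn left 31°, forward 3.9 m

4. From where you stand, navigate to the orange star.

turn right 146°, forward 4.5 m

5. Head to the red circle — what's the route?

turn left 88°, forward 14.9 m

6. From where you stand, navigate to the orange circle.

turn left 96°, forward 5.8 m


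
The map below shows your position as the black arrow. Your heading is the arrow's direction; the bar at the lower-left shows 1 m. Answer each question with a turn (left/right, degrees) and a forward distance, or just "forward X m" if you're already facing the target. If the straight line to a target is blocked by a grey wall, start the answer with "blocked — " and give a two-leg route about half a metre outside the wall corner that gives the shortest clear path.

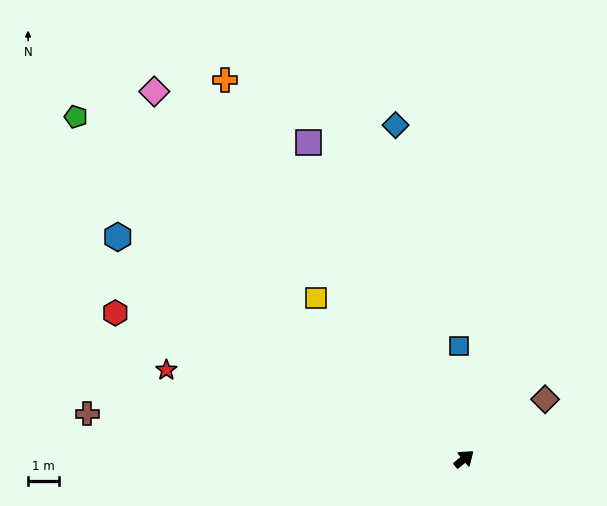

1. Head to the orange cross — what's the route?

turn left 83°, forward 14.4 m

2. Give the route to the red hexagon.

turn left 118°, forward 12.1 m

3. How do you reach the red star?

turn left 124°, forward 10.0 m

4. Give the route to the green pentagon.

turn left 99°, forward 16.6 m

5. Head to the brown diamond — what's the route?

turn right 3°, forward 3.2 m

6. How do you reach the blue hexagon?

turn left 108°, forward 13.2 m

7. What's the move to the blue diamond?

turn left 62°, forward 10.9 m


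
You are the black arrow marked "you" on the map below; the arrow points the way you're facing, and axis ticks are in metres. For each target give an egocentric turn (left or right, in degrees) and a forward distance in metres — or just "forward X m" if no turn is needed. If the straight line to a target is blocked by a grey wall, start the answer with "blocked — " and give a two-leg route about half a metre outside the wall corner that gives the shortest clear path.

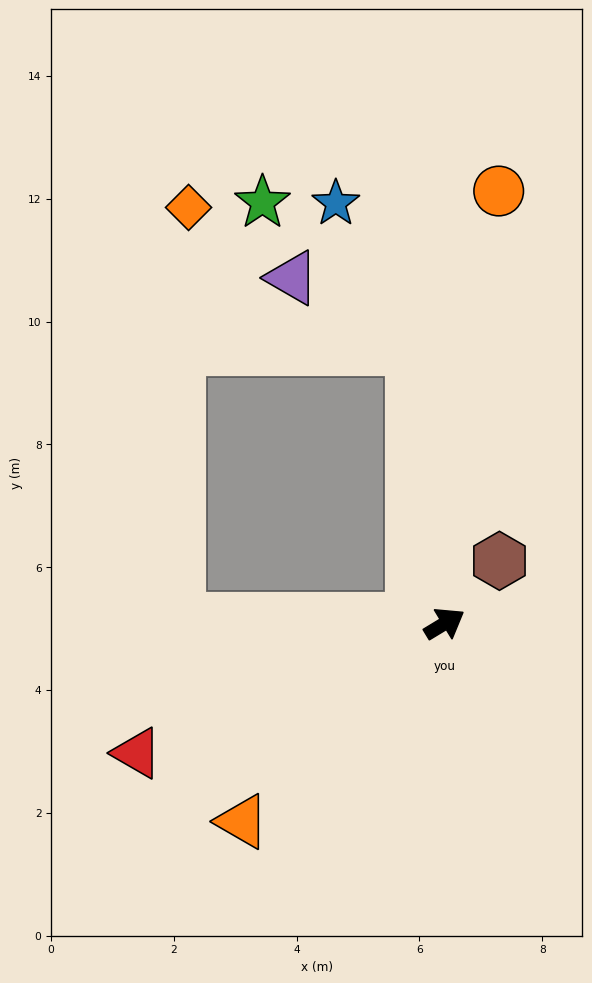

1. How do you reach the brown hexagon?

turn left 18°, forward 1.4 m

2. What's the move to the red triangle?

turn left 172°, forward 5.4 m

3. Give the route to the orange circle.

turn left 52°, forward 7.1 m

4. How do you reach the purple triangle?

blocked — turn left 66°, forward 4.5 m, then turn left 52°, forward 2.3 m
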